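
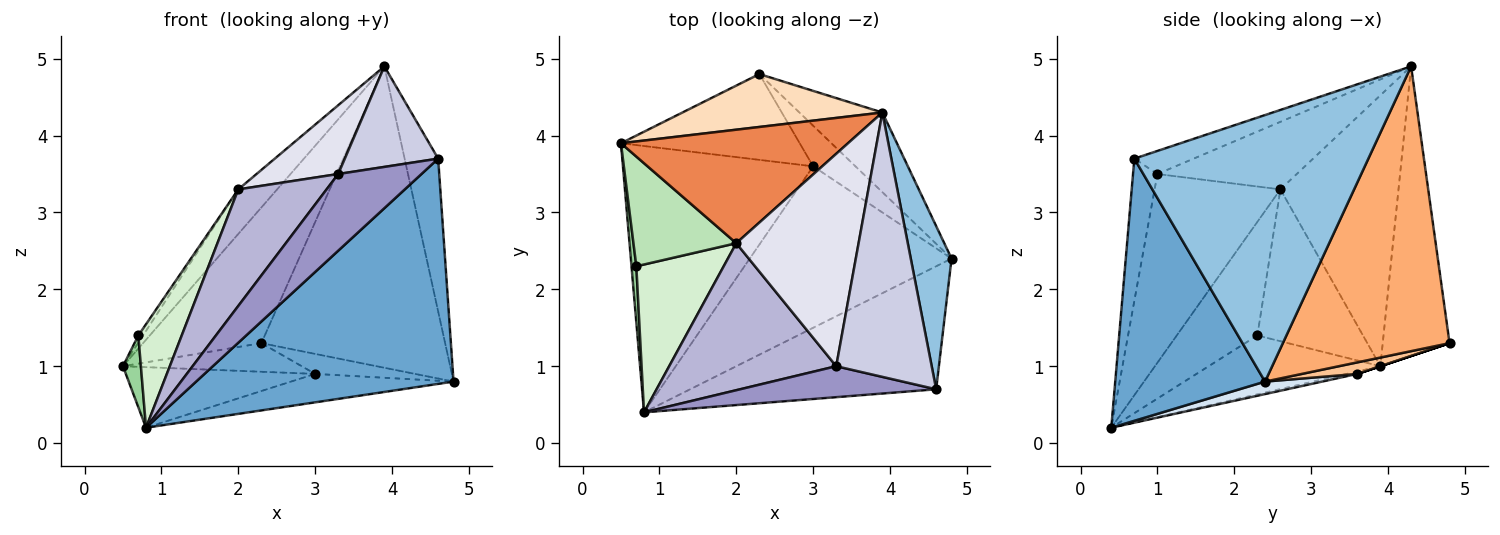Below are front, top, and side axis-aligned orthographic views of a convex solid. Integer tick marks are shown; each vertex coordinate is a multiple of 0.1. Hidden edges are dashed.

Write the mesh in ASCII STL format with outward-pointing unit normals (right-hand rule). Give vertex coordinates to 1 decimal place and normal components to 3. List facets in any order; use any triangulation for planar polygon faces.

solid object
 facet normal 0.455 -0.782 -0.427
  outer loop
   vertex 4.6 0.7 3.7
   vertex 0.8 0.4 0.2
   vertex 4.8 2.4 0.8
  endloop
 endfacet
 facet normal 0.979 0.140 0.150
  outer loop
   vertex 4.6 0.7 3.7
   vertex 4.8 2.4 0.8
   vertex 3.9 4.3 4.9
  endloop
 endfacet
 facet normal -0.012 0.222 -0.975
  outer loop
   vertex 3.0 3.6 0.9
   vertex 0.8 0.4 0.2
   vertex 0.5 3.9 1.0
  endloop
 endfacet
 facet normal 0.061 0.173 -0.983
  outer loop
   vertex 3.0 3.6 0.9
   vertex 4.8 2.4 0.8
   vertex 0.8 0.4 0.2
  endloop
 endfacet
 facet normal -0.743 0.244 0.623
  outer loop
   vertex 2.0 2.6 3.3
   vertex 3.9 4.3 4.9
   vertex 0.5 3.9 1.0
  endloop
 endfacet
 facet normal 0.659 0.727 -0.192
  outer loop
   vertex 2.3 4.8 1.3
   vertex 3.9 4.3 4.9
   vertex 4.8 2.4 0.8
  endloop
 endfacet
 facet normal 0.238 0.429 -0.871
  outer loop
   vertex 2.3 4.8 1.3
   vertex 4.8 2.4 0.8
   vertex 3.0 3.6 0.9
  endloop
 endfacet
 facet normal -0.466 0.824 0.322
  outer loop
   vertex 2.3 4.8 1.3
   vertex 0.5 3.9 1.0
   vertex 3.9 4.3 4.9
  endloop
 endfacet
 facet normal 0.000 0.316 -0.949
  outer loop
   vertex 2.3 4.8 1.3
   vertex 3.0 3.6 0.9
   vertex 0.5 3.9 1.0
  endloop
 endfacet
 facet normal -0.991 -0.104 0.081
  outer loop
   vertex 0.7 2.3 1.4
   vertex 0.5 3.9 1.0
   vertex 0.8 0.4 0.2
  endloop
 endfacet
 facet normal -0.827 0.037 0.560
  outer loop
   vertex 0.7 2.3 1.4
   vertex 2.0 2.6 3.3
   vertex 0.5 3.9 1.0
  endloop
 endfacet
 facet normal -0.729 -0.393 0.561
  outer loop
   vertex 0.7 2.3 1.4
   vertex 0.8 0.4 0.2
   vertex 2.0 2.6 3.3
  endloop
 endfacet
 facet normal -0.262 -0.895 0.361
  outer loop
   vertex 3.3 1.0 3.5
   vertex 0.8 0.4 0.2
   vertex 4.6 0.7 3.7
  endloop
 endfacet
 facet normal -0.663 -0.465 0.587
  outer loop
   vertex 3.3 1.0 3.5
   vertex 2.0 2.6 3.3
   vertex 0.8 0.4 0.2
  endloop
 endfacet
 facet normal -0.220 -0.347 0.912
  outer loop
   vertex 3.3 1.0 3.5
   vertex 4.6 0.7 3.7
   vertex 3.9 4.3 4.9
  endloop
 endfacet
 facet normal -0.465 -0.273 0.842
  outer loop
   vertex 3.3 1.0 3.5
   vertex 3.9 4.3 4.9
   vertex 2.0 2.6 3.3
  endloop
 endfacet
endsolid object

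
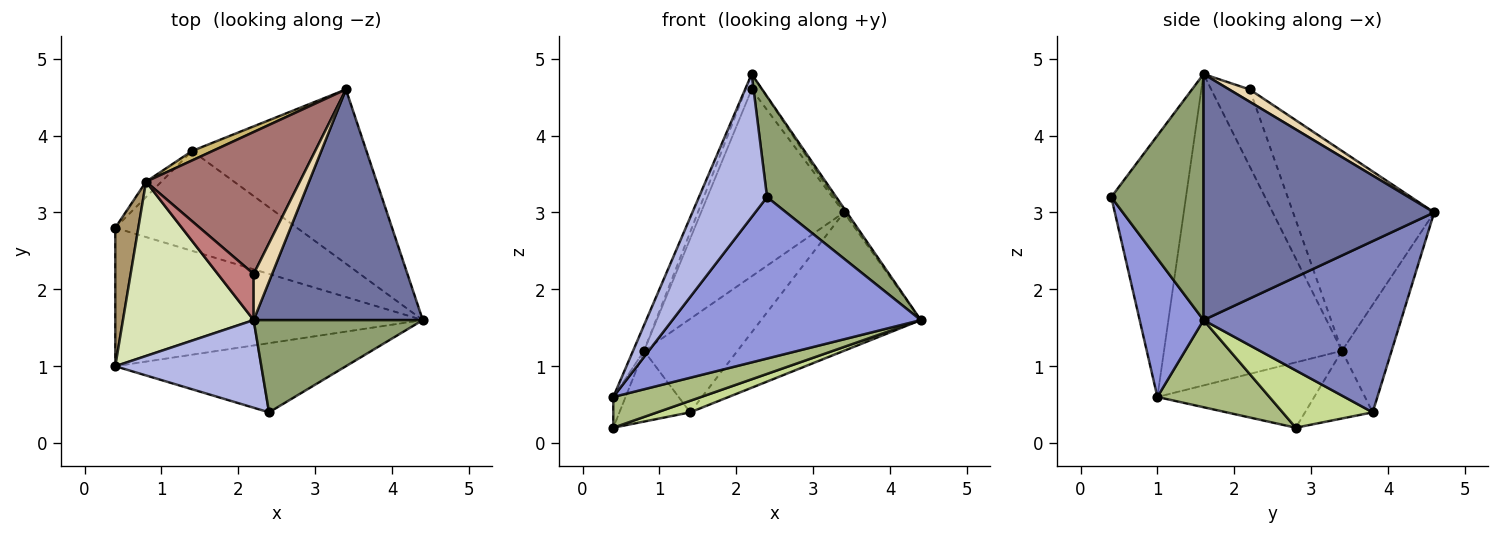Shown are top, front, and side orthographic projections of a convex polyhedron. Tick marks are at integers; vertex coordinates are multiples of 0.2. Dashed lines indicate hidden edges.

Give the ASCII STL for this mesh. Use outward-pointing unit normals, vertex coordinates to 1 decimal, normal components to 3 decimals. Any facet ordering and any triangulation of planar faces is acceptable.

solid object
 facet normal 0.824 0.010 0.566
  outer loop
   vertex 2.2 1.6 4.8
   vertex 4.4 1.6 1.6
   vertex 3.4 4.6 3.0
  endloop
 endfacet
 facet normal 0.610 0.493 -0.621
  outer loop
   vertex 1.4 3.8 0.4
   vertex 3.4 4.6 3.0
   vertex 4.4 1.6 1.6
  endloop
 endfacet
 facet normal 0.230 -0.895 -0.383
  outer loop
   vertex 2.4 0.4 3.2
   vertex 0.4 1.0 0.6
   vertex 4.4 1.6 1.6
  endloop
 endfacet
 facet normal -0.683 -0.623 0.382
  outer loop
   vertex 2.4 0.4 3.2
   vertex 2.2 1.6 4.8
   vertex 0.4 1.0 0.6
  endloop
 endfacet
 facet normal 0.701 -0.526 0.482
  outer loop
   vertex 2.4 0.4 3.2
   vertex 4.4 1.6 1.6
   vertex 2.2 1.6 4.8
  endloop
 endfacet
 facet normal 0.267 -0.209 -0.941
  outer loop
   vertex 0.4 2.8 0.2
   vertex 4.4 1.6 1.6
   vertex 0.4 1.0 0.6
  endloop
 endfacet
 facet normal 0.299 -0.109 -0.948
  outer loop
   vertex 0.4 2.8 0.2
   vertex 1.4 3.8 0.4
   vertex 4.4 1.6 1.6
  endloop
 endfacet
 facet normal -0.921 0.057 0.386
  outer loop
   vertex 0.8 3.4 1.2
   vertex 0.4 1.0 0.6
   vertex 2.2 1.6 4.8
  endloop
 endfacet
 facet normal -0.940 0.074 0.332
  outer loop
   vertex 0.8 3.4 1.2
   vertex 0.4 2.8 0.2
   vertex 0.4 1.0 0.6
  endloop
 endfacet
 facet normal -0.468 0.879 0.089
  outer loop
   vertex 0.8 3.4 1.2
   vertex 3.4 4.6 3.0
   vertex 1.4 3.8 0.4
  endloop
 endfacet
 facet normal -0.683 0.714 -0.155
  outer loop
   vertex 0.8 3.4 1.2
   vertex 1.4 3.8 0.4
   vertex 0.4 2.8 0.2
  endloop
 endfacet
 facet normal 0.535 0.267 0.802
  outer loop
   vertex 2.2 2.2 4.6
   vertex 2.2 1.6 4.8
   vertex 3.4 4.6 3.0
  endloop
 endfacet
 facet normal -0.618 0.626 0.475
  outer loop
   vertex 2.2 2.2 4.6
   vertex 3.4 4.6 3.0
   vertex 0.8 3.4 1.2
  endloop
 endfacet
 facet normal -0.897 0.140 0.419
  outer loop
   vertex 2.2 2.2 4.6
   vertex 0.8 3.4 1.2
   vertex 2.2 1.6 4.8
  endloop
 endfacet
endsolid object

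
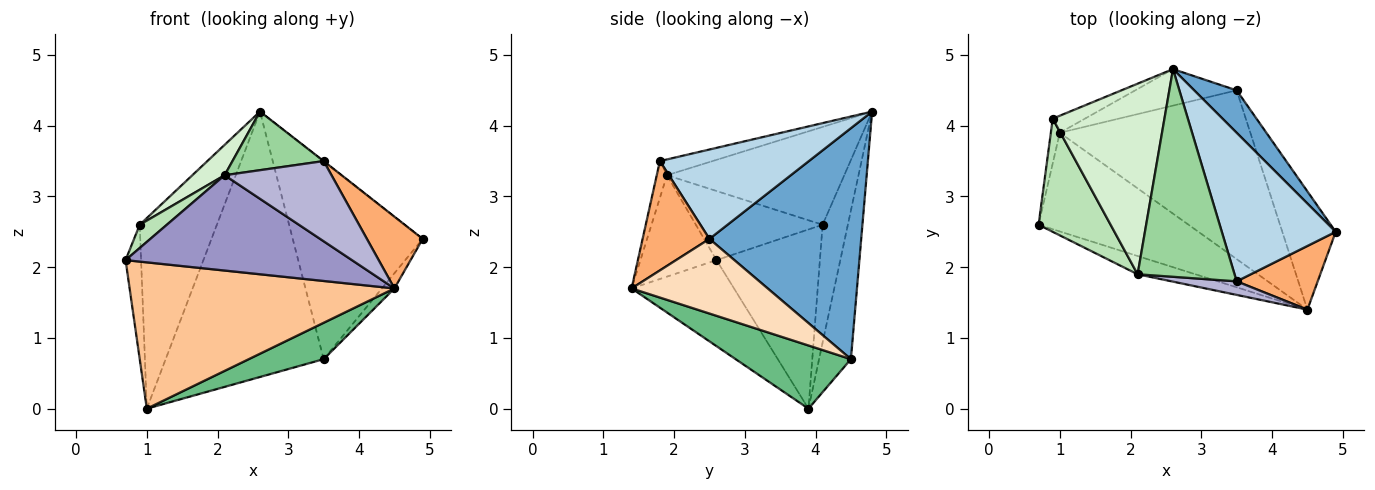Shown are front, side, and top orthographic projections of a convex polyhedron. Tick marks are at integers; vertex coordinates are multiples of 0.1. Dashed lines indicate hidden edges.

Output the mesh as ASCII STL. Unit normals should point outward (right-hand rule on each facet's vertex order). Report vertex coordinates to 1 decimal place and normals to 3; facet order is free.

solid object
 facet normal 0.752 0.644 0.138
  outer loop
   vertex 3.5 4.5 0.7
   vertex 2.6 4.8 4.2
   vertex 4.9 2.5 2.4
  endloop
 endfacet
 facet normal -0.196 0.972 -0.134
  outer loop
   vertex 3.5 4.5 0.7
   vertex 1.0 3.9 0.0
   vertex 2.6 4.8 4.2
  endloop
 endfacet
 facet normal 0.617 0.002 0.787
  outer loop
   vertex 3.5 1.8 3.5
   vertex 4.9 2.5 2.4
   vertex 2.6 4.8 4.2
  endloop
 endfacet
 facet normal -0.988 0.148 -0.049
  outer loop
   vertex 0.9 4.1 2.6
   vertex 1.0 3.9 0.0
   vertex 0.7 2.6 2.1
  endloop
 endfacet
 facet normal -0.310 0.947 -0.085
  outer loop
   vertex 0.9 4.1 2.6
   vertex 2.6 4.8 4.2
   vertex 1.0 3.9 0.0
  endloop
 endfacet
 facet normal 0.667 -0.557 0.494
  outer loop
   vertex 4.5 1.4 1.7
   vertex 4.9 2.5 2.4
   vertex 3.5 1.8 3.5
  endloop
 endfacet
 facet normal -0.305 -0.790 -0.532
  outer loop
   vertex 4.5 1.4 1.7
   vertex 0.7 2.6 2.1
   vertex 1.0 3.9 0.0
  endloop
 endfacet
 facet normal 0.811 0.074 -0.580
  outer loop
   vertex 4.5 1.4 1.7
   vertex 3.5 4.5 0.7
   vertex 4.9 2.5 2.4
  endloop
 endfacet
 facet normal 0.308 -0.200 -0.930
  outer loop
   vertex 4.5 1.4 1.7
   vertex 1.0 3.9 0.0
   vertex 3.5 4.5 0.7
  endloop
 endfacet
 facet normal -0.155 -0.268 0.951
  outer loop
   vertex 2.1 1.9 3.3
   vertex 3.5 1.8 3.5
   vertex 2.6 4.8 4.2
  endloop
 endfacet
 facet normal -0.685 -0.147 0.714
  outer loop
   vertex 2.1 1.9 3.3
   vertex 0.9 4.1 2.6
   vertex 0.7 2.6 2.1
  endloop
 endfacet
 facet normal -0.654 -0.119 0.747
  outer loop
   vertex 2.1 1.9 3.3
   vertex 2.6 4.8 4.2
   vertex 0.9 4.1 2.6
  endloop
 endfacet
 facet normal -0.313 -0.933 -0.179
  outer loop
   vertex 2.1 1.9 3.3
   vertex 0.7 2.6 2.1
   vertex 4.5 1.4 1.7
  endloop
 endfacet
 facet normal -0.094 -0.982 0.166
  outer loop
   vertex 2.1 1.9 3.3
   vertex 4.5 1.4 1.7
   vertex 3.5 1.8 3.5
  endloop
 endfacet
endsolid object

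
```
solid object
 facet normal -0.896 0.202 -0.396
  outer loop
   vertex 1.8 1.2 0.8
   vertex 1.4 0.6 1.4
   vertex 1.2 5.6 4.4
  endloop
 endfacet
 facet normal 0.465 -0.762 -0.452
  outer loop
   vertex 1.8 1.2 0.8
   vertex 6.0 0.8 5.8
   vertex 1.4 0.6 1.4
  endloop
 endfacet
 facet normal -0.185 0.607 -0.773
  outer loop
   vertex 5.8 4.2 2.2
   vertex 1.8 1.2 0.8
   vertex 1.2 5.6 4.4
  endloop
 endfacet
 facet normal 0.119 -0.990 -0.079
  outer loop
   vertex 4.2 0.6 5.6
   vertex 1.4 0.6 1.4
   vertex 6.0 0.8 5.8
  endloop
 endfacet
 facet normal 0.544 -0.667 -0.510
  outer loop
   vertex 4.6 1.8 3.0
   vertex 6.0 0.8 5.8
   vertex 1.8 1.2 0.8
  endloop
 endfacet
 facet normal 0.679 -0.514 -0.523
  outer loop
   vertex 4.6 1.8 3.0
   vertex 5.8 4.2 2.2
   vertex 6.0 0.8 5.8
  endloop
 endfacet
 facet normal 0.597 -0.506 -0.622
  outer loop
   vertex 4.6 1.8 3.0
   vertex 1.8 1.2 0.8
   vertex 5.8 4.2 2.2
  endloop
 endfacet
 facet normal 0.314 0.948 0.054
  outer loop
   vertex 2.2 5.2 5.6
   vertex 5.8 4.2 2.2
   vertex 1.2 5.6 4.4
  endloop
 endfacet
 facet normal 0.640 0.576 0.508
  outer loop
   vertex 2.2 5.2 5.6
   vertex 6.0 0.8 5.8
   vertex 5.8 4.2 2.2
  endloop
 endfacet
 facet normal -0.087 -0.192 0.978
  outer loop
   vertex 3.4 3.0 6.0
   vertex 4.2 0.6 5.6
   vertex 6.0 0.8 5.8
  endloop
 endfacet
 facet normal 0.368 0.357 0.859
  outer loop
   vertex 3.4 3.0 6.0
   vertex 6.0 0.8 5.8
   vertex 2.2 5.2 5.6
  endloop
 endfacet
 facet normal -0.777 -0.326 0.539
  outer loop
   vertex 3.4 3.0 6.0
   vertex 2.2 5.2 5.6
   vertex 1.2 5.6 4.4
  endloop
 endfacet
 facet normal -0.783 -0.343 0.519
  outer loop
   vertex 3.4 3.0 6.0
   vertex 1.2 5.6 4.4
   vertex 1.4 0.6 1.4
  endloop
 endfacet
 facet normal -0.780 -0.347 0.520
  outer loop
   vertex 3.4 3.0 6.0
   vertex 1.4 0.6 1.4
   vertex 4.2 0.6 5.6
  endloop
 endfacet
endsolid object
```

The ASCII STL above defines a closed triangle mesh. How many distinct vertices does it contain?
9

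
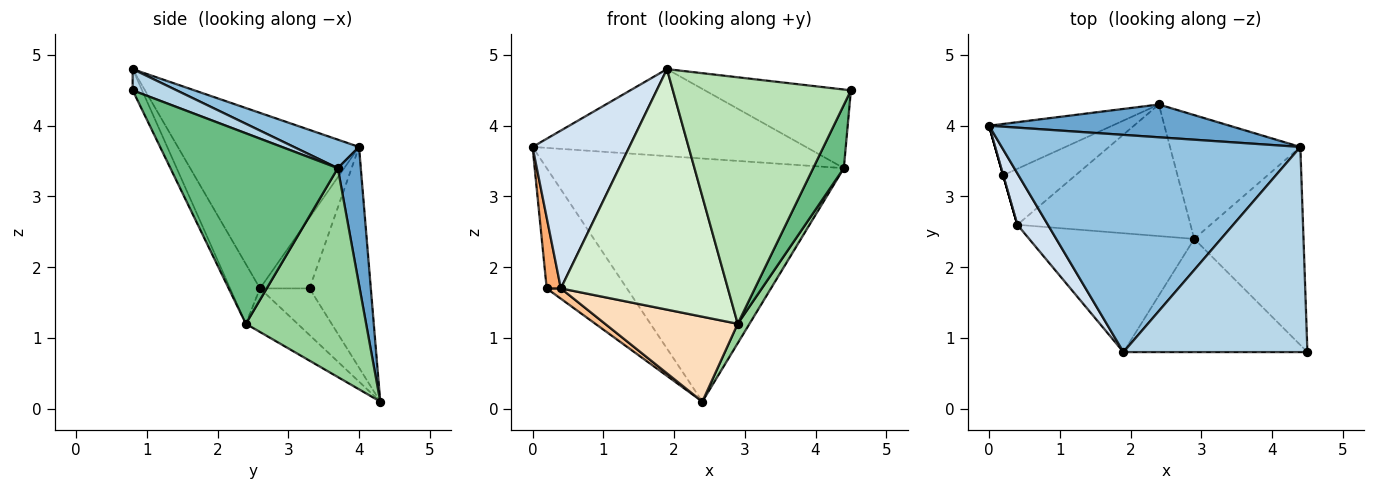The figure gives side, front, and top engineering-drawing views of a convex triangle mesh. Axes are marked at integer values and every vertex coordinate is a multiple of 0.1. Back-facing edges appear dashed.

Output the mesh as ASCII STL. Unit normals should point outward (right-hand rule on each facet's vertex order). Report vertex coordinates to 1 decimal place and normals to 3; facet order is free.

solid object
 facet normal 0.076 0.988 0.133
  outer loop
   vertex 4.4 3.7 3.4
   vertex 2.4 4.3 0.1
   vertex 0.0 4.0 3.7
  endloop
 endfacet
 facet normal 0.088 0.370 0.925
  outer loop
   vertex 4.4 3.7 3.4
   vertex 0.0 4.0 3.7
   vertex 1.9 0.8 4.8
  endloop
 endfacet
 facet normal 0.107 0.356 0.928
  outer loop
   vertex 4.4 3.7 3.4
   vertex 1.9 0.8 4.8
   vertex 4.5 0.8 4.5
  endloop
 endfacet
 facet normal -0.872 -0.466 0.152
  outer loop
   vertex 0.4 2.6 1.7
   vertex 1.9 0.8 4.8
   vertex 0.0 4.0 3.7
  endloop
 endfacet
 facet normal -0.575 0.752 -0.321
  outer loop
   vertex 0.2 3.3 1.7
   vertex 0.0 4.0 3.7
   vertex 2.4 4.3 0.1
  endloop
 endfacet
 facet normal -0.962 -0.275 0.000
  outer loop
   vertex 0.2 3.3 1.7
   vertex 0.4 2.6 1.7
   vertex 0.0 4.0 3.7
  endloop
 endfacet
 facet normal -0.535 -0.153 -0.831
  outer loop
   vertex 0.2 3.3 1.7
   vertex 2.4 4.3 0.1
   vertex 0.4 2.6 1.7
  endloop
 endfacet
 facet normal -0.207 -0.530 -0.822
  outer loop
   vertex 2.9 2.4 1.2
   vertex 0.4 2.6 1.7
   vertex 2.4 4.3 0.1
  endloop
 endfacet
 facet normal 0.857 -0.157 -0.491
  outer loop
   vertex 2.9 2.4 1.2
   vertex 4.4 3.7 3.4
   vertex 4.5 0.8 4.5
  endloop
 endfacet
 facet normal 0.846 -0.083 -0.527
  outer loop
   vertex 2.9 2.4 1.2
   vertex 2.4 4.3 0.1
   vertex 4.4 3.7 3.4
  endloop
 endfacet
 facet normal -0.048 -0.908 -0.417
  outer loop
   vertex 2.9 2.4 1.2
   vertex 4.5 0.8 4.5
   vertex 1.9 0.8 4.8
  endloop
 endfacet
 facet normal -0.158 -0.885 -0.437
  outer loop
   vertex 2.9 2.4 1.2
   vertex 1.9 0.8 4.8
   vertex 0.4 2.6 1.7
  endloop
 endfacet
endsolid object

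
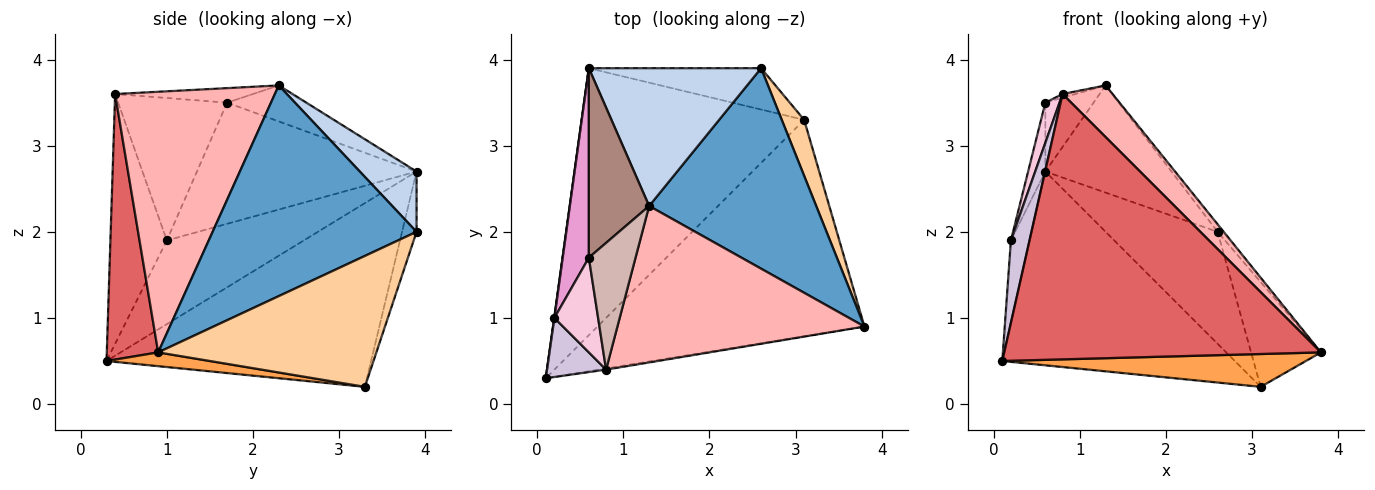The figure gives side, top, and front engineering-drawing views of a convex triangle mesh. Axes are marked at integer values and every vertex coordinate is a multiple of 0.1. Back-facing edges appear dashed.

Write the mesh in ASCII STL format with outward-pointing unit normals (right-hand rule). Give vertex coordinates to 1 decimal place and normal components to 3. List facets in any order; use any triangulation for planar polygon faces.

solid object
 facet normal 0.783 0.023 0.621
  outer loop
   vertex 1.3 2.3 3.7
   vertex 3.8 0.9 0.6
   vertex 2.6 3.9 2.0
  endloop
 endfacet
 facet normal 0.266 0.592 0.761
  outer loop
   vertex 0.6 3.9 2.7
   vertex 1.3 2.3 3.7
   vertex 2.6 3.9 2.0
  endloop
 endfacet
 facet normal 0.051 -0.150 -0.987
  outer loop
   vertex 3.1 3.3 0.2
   vertex 3.8 0.9 0.6
   vertex 0.1 0.3 0.5
  endloop
 endfacet
 facet normal 0.940 0.301 0.161
  outer loop
   vertex 3.1 3.3 0.2
   vertex 2.6 3.9 2.0
   vertex 3.8 0.9 0.6
  endloop
 endfacet
 facet normal -0.556 0.488 -0.673
  outer loop
   vertex 3.1 3.3 0.2
   vertex 0.1 0.3 0.5
   vertex 0.6 3.9 2.7
  endloop
 endfacet
 facet normal -0.120 0.931 -0.344
  outer loop
   vertex 3.1 3.3 0.2
   vertex 0.6 3.9 2.7
   vertex 2.6 3.9 2.0
  endloop
 endfacet
 facet normal 0.160 -0.987 -0.004
  outer loop
   vertex 0.8 0.4 3.6
   vertex 0.1 0.3 0.5
   vertex 3.8 0.9 0.6
  endloop
 endfacet
 facet normal 0.708 -0.222 0.671
  outer loop
   vertex 0.8 0.4 3.6
   vertex 3.8 0.9 0.6
   vertex 1.3 2.3 3.7
  endloop
 endfacet
 facet normal -0.991 0.136 0.003
  outer loop
   vertex 0.2 1.0 1.9
   vertex 0.6 3.9 2.7
   vertex 0.1 0.3 0.5
  endloop
 endfacet
 facet normal -0.927 -0.306 0.219
  outer loop
   vertex 0.2 1.0 1.9
   vertex 0.1 0.3 0.5
   vertex 0.8 0.4 3.6
  endloop
 endfacet
 facet normal -0.490 0.298 0.819
  outer loop
   vertex 0.6 1.7 3.5
   vertex 1.3 2.3 3.7
   vertex 0.6 3.9 2.7
  endloop
 endfacet
 facet normal -0.297 0.028 0.955
  outer loop
   vertex 0.6 1.7 3.5
   vertex 0.8 0.4 3.6
   vertex 1.3 2.3 3.7
  endloop
 endfacet
 facet normal -0.975 0.076 0.210
  outer loop
   vertex 0.6 1.7 3.5
   vertex 0.6 3.9 2.7
   vertex 0.2 1.0 1.9
  endloop
 endfacet
 facet normal -0.949 -0.124 0.291
  outer loop
   vertex 0.6 1.7 3.5
   vertex 0.2 1.0 1.9
   vertex 0.8 0.4 3.6
  endloop
 endfacet
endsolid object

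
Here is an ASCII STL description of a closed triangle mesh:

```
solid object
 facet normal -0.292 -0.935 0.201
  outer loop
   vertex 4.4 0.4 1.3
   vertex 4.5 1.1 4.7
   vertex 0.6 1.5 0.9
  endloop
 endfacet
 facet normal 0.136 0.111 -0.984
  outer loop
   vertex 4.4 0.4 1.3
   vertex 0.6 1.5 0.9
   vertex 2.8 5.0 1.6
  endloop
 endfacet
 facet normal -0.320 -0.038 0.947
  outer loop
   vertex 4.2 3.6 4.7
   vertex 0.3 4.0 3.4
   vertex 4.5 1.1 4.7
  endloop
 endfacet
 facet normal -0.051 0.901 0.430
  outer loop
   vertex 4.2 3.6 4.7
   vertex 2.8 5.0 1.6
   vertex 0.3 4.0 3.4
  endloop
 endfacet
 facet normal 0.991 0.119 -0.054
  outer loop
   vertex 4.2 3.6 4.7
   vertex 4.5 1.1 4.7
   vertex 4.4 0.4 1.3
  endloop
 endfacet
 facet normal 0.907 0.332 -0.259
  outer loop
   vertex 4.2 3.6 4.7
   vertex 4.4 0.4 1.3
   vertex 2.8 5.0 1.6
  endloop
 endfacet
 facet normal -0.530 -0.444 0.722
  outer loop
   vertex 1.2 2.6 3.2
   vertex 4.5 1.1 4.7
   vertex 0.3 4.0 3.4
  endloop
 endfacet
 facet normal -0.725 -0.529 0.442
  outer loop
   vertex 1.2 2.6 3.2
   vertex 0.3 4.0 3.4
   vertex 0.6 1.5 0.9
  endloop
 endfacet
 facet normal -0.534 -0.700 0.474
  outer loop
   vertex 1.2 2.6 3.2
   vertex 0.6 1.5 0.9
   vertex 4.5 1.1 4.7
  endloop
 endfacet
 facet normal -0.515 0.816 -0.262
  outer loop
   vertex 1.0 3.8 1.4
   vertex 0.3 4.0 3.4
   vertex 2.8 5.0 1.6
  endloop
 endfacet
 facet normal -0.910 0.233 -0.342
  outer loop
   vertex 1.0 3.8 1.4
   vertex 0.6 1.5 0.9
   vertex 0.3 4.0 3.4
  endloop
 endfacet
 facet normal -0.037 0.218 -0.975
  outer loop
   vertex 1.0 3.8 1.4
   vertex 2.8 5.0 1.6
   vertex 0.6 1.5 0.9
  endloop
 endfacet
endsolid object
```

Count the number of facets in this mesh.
12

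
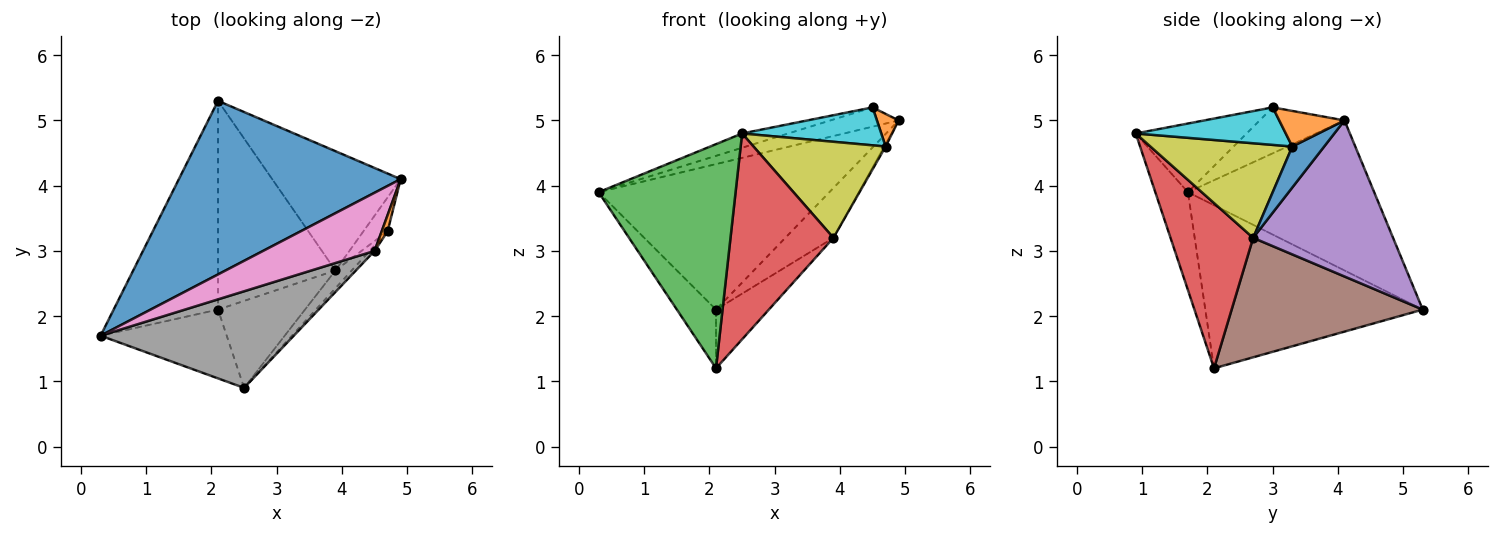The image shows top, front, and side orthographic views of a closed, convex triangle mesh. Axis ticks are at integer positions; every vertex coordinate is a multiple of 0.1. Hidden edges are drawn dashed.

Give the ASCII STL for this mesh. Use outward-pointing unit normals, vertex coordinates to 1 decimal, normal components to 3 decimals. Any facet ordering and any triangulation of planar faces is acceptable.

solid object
 facet normal -0.460 0.570 0.680
  outer loop
   vertex 2.1 5.3 2.1
   vertex 0.3 1.7 3.9
   vertex 4.9 4.1 5.0
  endloop
 endfacet
 facet normal -0.833 0.150 -0.533
  outer loop
   vertex 2.1 2.1 1.2
   vertex 0.3 1.7 3.9
   vertex 2.1 5.3 2.1
  endloop
 endfacet
 facet normal -0.222 -0.932 -0.286
  outer loop
   vertex 2.5 0.9 4.8
   vertex 0.3 1.7 3.9
   vertex 2.1 2.1 1.2
  endloop
 endfacet
 facet normal 0.595 -0.741 -0.313
  outer loop
   vertex 3.9 2.7 3.2
   vertex 2.5 0.9 4.8
   vertex 2.1 2.1 1.2
  endloop
 endfacet
 facet normal 0.746 0.257 -0.614
  outer loop
   vertex 3.9 2.7 3.2
   vertex 2.1 5.3 2.1
   vertex 4.9 4.1 5.0
  endloop
 endfacet
 facet normal 0.700 0.193 -0.688
  outer loop
   vertex 3.9 2.7 3.2
   vertex 2.1 2.1 1.2
   vertex 2.1 5.3 2.1
  endloop
 endfacet
 facet normal -0.364 0.293 0.884
  outer loop
   vertex 4.5 3.0 5.2
   vertex 4.9 4.1 5.0
   vertex 0.3 1.7 3.9
  endloop
 endfacet
 facet normal -0.332 0.138 0.933
  outer loop
   vertex 4.5 3.0 5.2
   vertex 0.3 1.7 3.9
   vertex 2.5 0.9 4.8
  endloop
 endfacet
 facet normal 0.726 -0.676 -0.125
  outer loop
   vertex 4.7 3.3 4.6
   vertex 2.5 0.9 4.8
   vertex 3.9 2.7 3.2
  endloop
 endfacet
 facet normal 0.730 -0.677 -0.095
  outer loop
   vertex 4.7 3.3 4.6
   vertex 4.5 3.0 5.2
   vertex 2.5 0.9 4.8
  endloop
 endfacet
 facet normal 0.860 0.039 -0.508
  outer loop
   vertex 4.7 3.3 4.6
   vertex 3.9 2.7 3.2
   vertex 4.9 4.1 5.0
  endloop
 endfacet
 facet normal 0.937 -0.312 0.156
  outer loop
   vertex 4.7 3.3 4.6
   vertex 4.9 4.1 5.0
   vertex 4.5 3.0 5.2
  endloop
 endfacet
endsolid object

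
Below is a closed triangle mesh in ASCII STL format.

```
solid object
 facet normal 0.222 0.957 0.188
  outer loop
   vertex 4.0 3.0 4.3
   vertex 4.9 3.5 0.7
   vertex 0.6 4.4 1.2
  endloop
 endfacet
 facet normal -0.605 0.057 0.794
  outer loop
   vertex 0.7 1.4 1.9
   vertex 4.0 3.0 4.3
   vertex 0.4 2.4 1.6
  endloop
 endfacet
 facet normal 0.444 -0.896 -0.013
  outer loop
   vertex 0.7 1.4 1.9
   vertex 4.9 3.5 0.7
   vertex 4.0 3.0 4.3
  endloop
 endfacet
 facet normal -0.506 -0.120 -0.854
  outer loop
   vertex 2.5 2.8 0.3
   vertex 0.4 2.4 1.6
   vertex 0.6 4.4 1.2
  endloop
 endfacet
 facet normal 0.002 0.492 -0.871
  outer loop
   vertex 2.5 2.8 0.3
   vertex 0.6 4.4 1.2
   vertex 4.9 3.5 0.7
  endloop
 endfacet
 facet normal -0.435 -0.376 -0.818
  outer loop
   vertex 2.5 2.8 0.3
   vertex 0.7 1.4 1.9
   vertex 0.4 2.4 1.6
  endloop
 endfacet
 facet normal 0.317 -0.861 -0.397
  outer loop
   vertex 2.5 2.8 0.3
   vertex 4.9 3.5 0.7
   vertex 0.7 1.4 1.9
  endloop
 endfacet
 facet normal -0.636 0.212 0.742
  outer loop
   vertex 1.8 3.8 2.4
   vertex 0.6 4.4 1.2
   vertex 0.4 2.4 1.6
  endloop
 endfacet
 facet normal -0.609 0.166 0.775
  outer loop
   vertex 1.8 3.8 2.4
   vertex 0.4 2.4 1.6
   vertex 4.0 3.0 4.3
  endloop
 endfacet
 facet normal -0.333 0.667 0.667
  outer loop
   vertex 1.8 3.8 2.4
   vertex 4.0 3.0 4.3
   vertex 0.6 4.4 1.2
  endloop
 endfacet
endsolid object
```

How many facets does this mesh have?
10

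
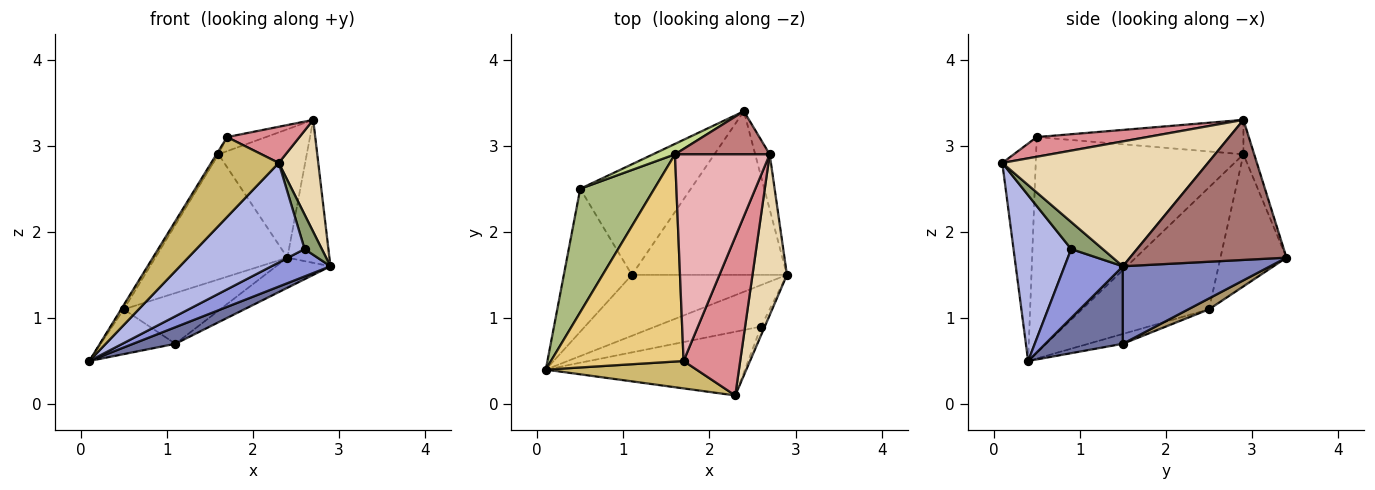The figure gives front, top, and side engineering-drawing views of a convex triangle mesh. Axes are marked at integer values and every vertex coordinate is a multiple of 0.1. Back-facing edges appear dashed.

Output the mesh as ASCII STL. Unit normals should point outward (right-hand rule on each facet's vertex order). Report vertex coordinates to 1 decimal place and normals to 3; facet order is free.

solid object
 facet normal 0.434 -0.237 -0.869
  outer loop
   vertex 1.1 1.5 0.7
   vertex 2.9 1.5 1.6
   vertex 0.1 0.4 0.5
  endloop
 endfacet
 facet normal 0.441 0.163 -0.883
  outer loop
   vertex 1.1 1.5 0.7
   vertex 2.4 3.4 1.7
   vertex 2.9 1.5 1.6
  endloop
 endfacet
 facet normal 0.478 -0.483 -0.733
  outer loop
   vertex 2.6 0.9 1.8
   vertex 0.1 0.4 0.5
   vertex 2.9 1.5 1.6
  endloop
 endfacet
 facet normal 0.409 -0.768 -0.492
  outer loop
   vertex 2.6 0.9 1.8
   vertex 2.3 0.1 2.8
   vertex 0.1 0.4 0.5
  endloop
 endfacet
 facet normal 0.872 -0.475 -0.119
  outer loop
   vertex 2.6 0.9 1.8
   vertex 2.9 1.5 1.6
   vertex 2.3 0.1 2.8
  endloop
 endfacet
 facet normal -0.855 0.014 0.519
  outer loop
   vertex 0.5 2.5 1.1
   vertex 0.1 0.4 0.5
   vertex 1.6 2.9 2.9
  endloop
 endfacet
 facet normal -0.446 0.892 0.074
  outer loop
   vertex 0.5 2.5 1.1
   vertex 1.6 2.9 2.9
   vertex 2.4 3.4 1.7
  endloop
 endfacet
 facet normal -0.137 0.296 -0.945
  outer loop
   vertex 0.5 2.5 1.1
   vertex 1.1 1.5 0.7
   vertex 0.1 0.4 0.5
  endloop
 endfacet
 facet normal 0.089 0.416 -0.905
  outer loop
   vertex 0.5 2.5 1.1
   vertex 2.4 3.4 1.7
   vertex 1.1 1.5 0.7
  endloop
 endfacet
 facet normal -0.424 -0.857 0.294
  outer loop
   vertex 1.7 0.5 3.1
   vertex 0.1 0.4 0.5
   vertex 2.3 0.1 2.8
  endloop
 endfacet
 facet normal -0.852 0.008 0.524
  outer loop
   vertex 1.7 0.5 3.1
   vertex 1.6 2.9 2.9
   vertex 0.1 0.4 0.5
  endloop
 endfacet
 facet normal 0.948 -0.182 0.261
  outer loop
   vertex 2.7 2.9 3.3
   vertex 2.3 0.1 2.8
   vertex 2.9 1.5 1.6
  endloop
 endfacet
 facet normal 0.961 0.258 -0.100
  outer loop
   vertex 2.7 2.9 3.3
   vertex 2.9 1.5 1.6
   vertex 2.4 3.4 1.7
  endloop
 endfacet
 facet normal -0.115 0.942 0.316
  outer loop
   vertex 2.7 2.9 3.3
   vertex 2.4 3.4 1.7
   vertex 1.6 2.9 2.9
  endloop
 endfacet
 facet normal 0.321 -0.211 0.923
  outer loop
   vertex 2.7 2.9 3.3
   vertex 1.7 0.5 3.1
   vertex 2.3 0.1 2.8
  endloop
 endfacet
 facet normal -0.341 0.064 0.938
  outer loop
   vertex 2.7 2.9 3.3
   vertex 1.6 2.9 2.9
   vertex 1.7 0.5 3.1
  endloop
 endfacet
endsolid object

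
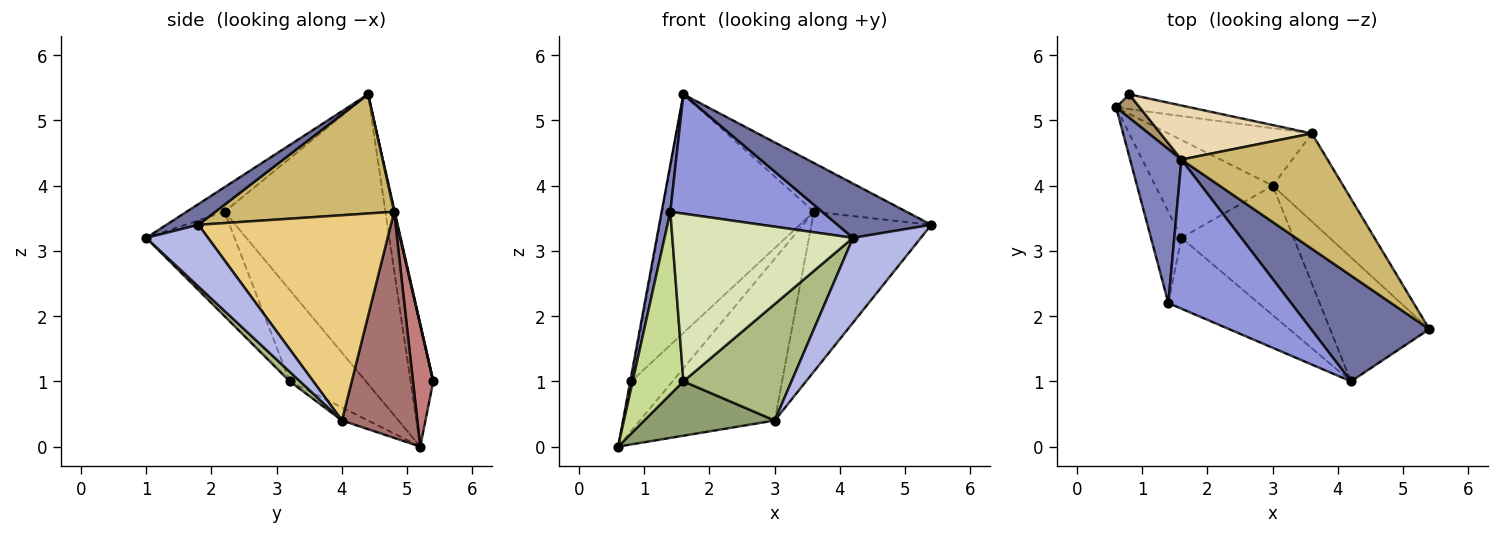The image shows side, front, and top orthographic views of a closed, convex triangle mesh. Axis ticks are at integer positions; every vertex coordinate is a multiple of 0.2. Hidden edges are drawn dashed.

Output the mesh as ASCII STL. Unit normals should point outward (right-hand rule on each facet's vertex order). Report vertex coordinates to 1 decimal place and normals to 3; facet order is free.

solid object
 facet normal 0.154 -0.451 0.879
  outer loop
   vertex 1.6 4.4 5.4
   vertex 4.2 1.0 3.2
   vertex 5.4 1.8 3.4
  endloop
 endfacet
 facet normal -0.983 -0.053 0.174
  outer loop
   vertex 1.4 2.2 3.6
   vertex 1.6 4.4 5.4
   vertex 0.6 5.2 0.0
  endloop
 endfacet
 facet normal -0.154 -0.617 0.772
  outer loop
   vertex 1.4 2.2 3.6
   vertex 4.2 1.0 3.2
   vertex 1.6 4.4 5.4
  endloop
 endfacet
 facet normal 0.457 -0.502 -0.734
  outer loop
   vertex 3.0 4.0 0.4
   vertex 5.4 1.8 3.4
   vertex 4.2 1.0 3.2
  endloop
 endfacet
 facet normal -0.097 -0.483 -0.870
  outer loop
   vertex 1.6 3.2 1.0
   vertex 0.6 5.2 0.0
   vertex 3.0 4.0 0.4
  endloop
 endfacet
 facet normal 0.063 -0.667 -0.742
  outer loop
   vertex 1.6 3.2 1.0
   vertex 3.0 4.0 0.4
   vertex 4.2 1.0 3.2
  endloop
 endfacet
 facet normal -0.802 -0.535 -0.267
  outer loop
   vertex 1.6 3.2 1.0
   vertex 1.4 2.2 3.6
   vertex 0.6 5.2 0.0
  endloop
 endfacet
 facet normal -0.411 -0.840 -0.355
  outer loop
   vertex 1.6 3.2 1.0
   vertex 4.2 1.0 3.2
   vertex 1.4 2.2 3.6
  endloop
 endfacet
 facet normal -0.981 0.042 0.188
  outer loop
   vertex 0.8 5.4 1.0
   vertex 0.6 5.2 0.0
   vertex 1.6 4.4 5.4
  endloop
 endfacet
 facet normal 0.601 0.311 0.736
  outer loop
   vertex 3.6 4.8 3.6
   vertex 1.6 4.4 5.4
   vertex 5.4 1.8 3.4
  endloop
 endfacet
 facet normal 0.815 0.508 -0.280
  outer loop
   vertex 3.6 4.8 3.6
   vertex 5.4 1.8 3.4
   vertex 3.0 4.0 0.4
  endloop
 endfacet
 facet normal 0.004 0.975 0.221
  outer loop
   vertex 3.6 4.8 3.6
   vertex 0.8 5.4 1.0
   vertex 1.6 4.4 5.4
  endloop
 endfacet
 facet normal 0.466 0.834 -0.296
  outer loop
   vertex 3.6 4.8 3.6
   vertex 3.0 4.0 0.4
   vertex 0.6 5.2 0.0
  endloop
 endfacet
 facet normal 0.426 0.867 -0.259
  outer loop
   vertex 3.6 4.8 3.6
   vertex 0.6 5.2 0.0
   vertex 0.8 5.4 1.0
  endloop
 endfacet
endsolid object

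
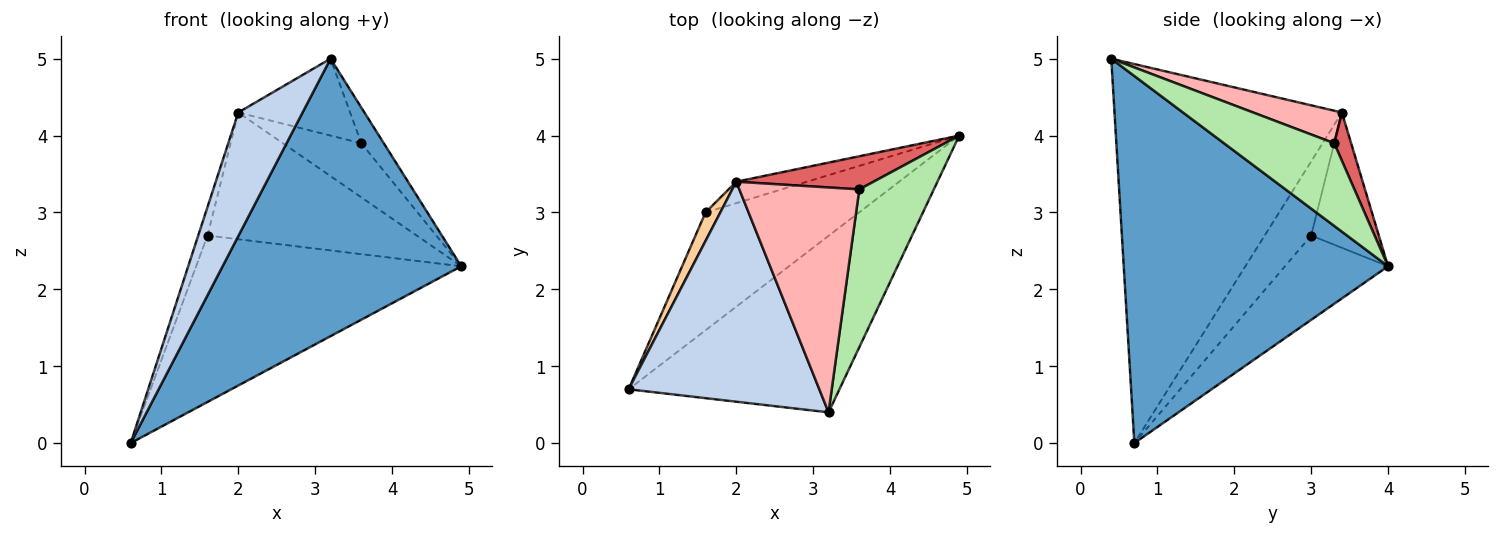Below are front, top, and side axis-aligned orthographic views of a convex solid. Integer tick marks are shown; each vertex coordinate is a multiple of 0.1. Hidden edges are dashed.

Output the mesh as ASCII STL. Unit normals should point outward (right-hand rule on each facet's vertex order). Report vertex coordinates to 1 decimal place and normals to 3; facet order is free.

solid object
 facet normal 0.683 -0.616 -0.392
  outer loop
   vertex 3.2 0.4 5.0
   vertex 0.6 0.7 0.0
   vertex 4.9 4.0 2.3
  endloop
 endfacet
 facet normal -0.866 -0.245 0.436
  outer loop
   vertex 2.0 3.4 4.3
   vertex 0.6 0.7 0.0
   vertex 3.2 0.4 5.0
  endloop
 endfacet
 facet normal -0.302 0.778 -0.551
  outer loop
   vertex 1.6 3.0 2.7
   vertex 4.9 4.0 2.3
   vertex 0.6 0.7 0.0
  endloop
 endfacet
 facet normal -0.962 0.192 0.192
  outer loop
   vertex 1.6 3.0 2.7
   vertex 0.6 0.7 0.0
   vertex 2.0 3.4 4.3
  endloop
 endfacet
 facet normal -0.304 0.939 -0.159
  outer loop
   vertex 1.6 3.0 2.7
   vertex 2.0 3.4 4.3
   vertex 4.9 4.0 2.3
  endloop
 endfacet
 facet normal 0.734 0.150 0.662
  outer loop
   vertex 3.6 3.3 3.9
   vertex 3.2 0.4 5.0
   vertex 4.9 4.0 2.3
  endloop
 endfacet
 facet normal 0.181 0.839 0.514
  outer loop
   vertex 3.6 3.3 3.9
   vertex 4.9 4.0 2.3
   vertex 2.0 3.4 4.3
  endloop
 endfacet
 facet normal 0.249 0.313 0.916
  outer loop
   vertex 3.6 3.3 3.9
   vertex 2.0 3.4 4.3
   vertex 3.2 0.4 5.0
  endloop
 endfacet
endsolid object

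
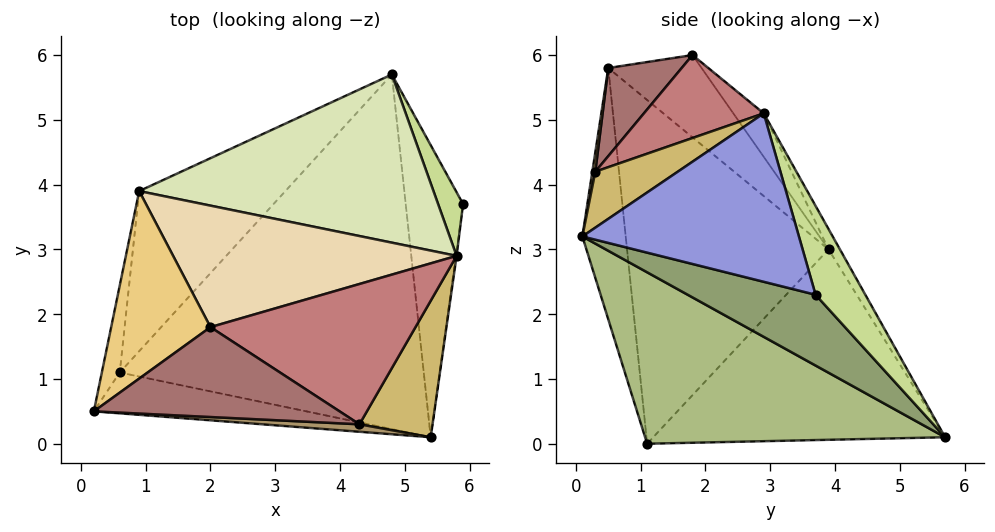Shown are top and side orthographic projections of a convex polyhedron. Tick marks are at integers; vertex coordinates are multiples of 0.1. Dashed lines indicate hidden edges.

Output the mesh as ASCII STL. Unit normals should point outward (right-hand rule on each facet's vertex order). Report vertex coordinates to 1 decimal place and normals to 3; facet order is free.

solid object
 facet normal -0.131 -0.985 -0.111
  outer loop
   vertex 0.6 1.1 0.0
   vertex 5.4 0.1 3.2
   vertex 0.2 0.5 5.8
  endloop
 endfacet
 facet normal -0.986 0.161 -0.051
  outer loop
   vertex 0.9 3.9 3.0
   vertex 0.6 1.1 0.0
   vertex 0.2 0.5 5.8
  endloop
 endfacet
 facet normal 0.990 -0.139 -0.004
  outer loop
   vertex 5.8 2.9 5.1
   vertex 5.4 0.1 3.2
   vertex 5.9 3.7 2.3
  endloop
 endfacet
 facet normal -0.638 0.594 -0.490
  outer loop
   vertex 4.8 5.7 0.1
   vertex 0.6 1.1 0.0
   vertex 0.9 3.9 3.0
  endloop
 endfacet
 facet normal 0.751 -0.256 -0.609
  outer loop
   vertex 4.8 5.7 0.1
   vertex 5.9 3.7 2.3
   vertex 5.4 0.1 3.2
  endloop
 endfacet
 facet normal 0.451 -0.395 -0.800
  outer loop
   vertex 4.8 5.7 0.1
   vertex 5.4 0.1 3.2
   vertex 0.6 1.1 0.0
  endloop
 endfacet
 facet normal 0.742 0.637 0.209
  outer loop
   vertex 4.8 5.7 0.1
   vertex 5.8 2.9 5.1
   vertex 5.9 3.7 2.3
  endloop
 endfacet
 facet normal -0.034 0.869 0.494
  outer loop
   vertex 4.8 5.7 0.1
   vertex 0.9 3.9 3.0
   vertex 5.8 2.9 5.1
  endloop
 endfacet
 facet normal 0.050 -0.967 0.248
  outer loop
   vertex 4.3 0.3 4.2
   vertex 0.2 0.5 5.8
   vertex 5.4 0.1 3.2
  endloop
 endfacet
 facet normal 0.515 -0.530 0.673
  outer loop
   vertex 4.3 0.3 4.2
   vertex 5.4 0.1 3.2
   vertex 5.8 2.9 5.1
  endloop
 endfacet
 facet normal -0.507 0.608 0.611
  outer loop
   vertex 2.0 1.8 6.0
   vertex 0.9 3.9 3.0
   vertex 0.2 0.5 5.8
  endloop
 endfacet
 facet normal -0.091 0.800 0.593
  outer loop
   vertex 2.0 1.8 6.0
   vertex 5.8 2.9 5.1
   vertex 0.9 3.9 3.0
  endloop
 endfacet
 facet normal 0.288 -0.522 0.803
  outer loop
   vertex 2.0 1.8 6.0
   vertex 0.2 0.5 5.8
   vertex 4.3 0.3 4.2
  endloop
 endfacet
 facet normal 0.330 -0.473 0.817
  outer loop
   vertex 2.0 1.8 6.0
   vertex 4.3 0.3 4.2
   vertex 5.8 2.9 5.1
  endloop
 endfacet
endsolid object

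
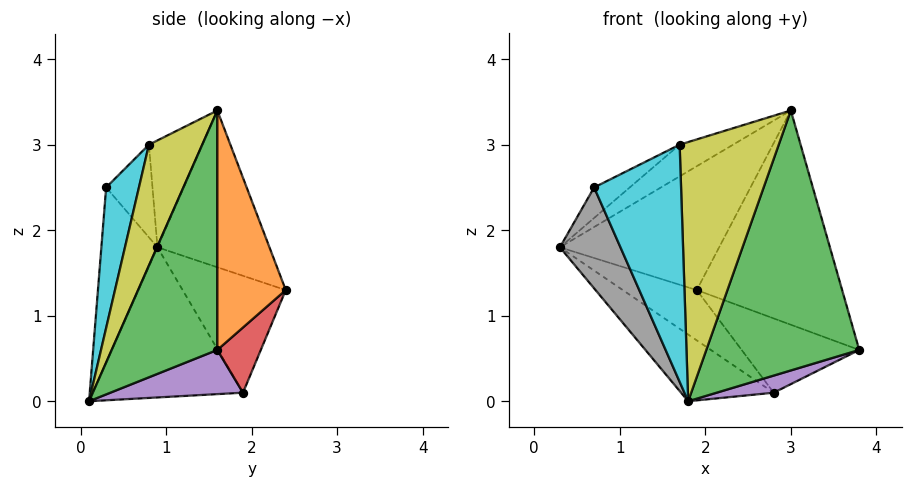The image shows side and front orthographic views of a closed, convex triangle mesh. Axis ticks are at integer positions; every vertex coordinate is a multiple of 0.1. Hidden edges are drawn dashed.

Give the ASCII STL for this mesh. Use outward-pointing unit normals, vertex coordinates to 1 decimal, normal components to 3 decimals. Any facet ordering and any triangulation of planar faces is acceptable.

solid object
 facet normal -0.490 0.697 0.523
  outer loop
   vertex 3.0 1.6 3.4
   vertex 1.9 2.4 1.3
   vertex 0.3 0.9 1.8
  endloop
 endfacet
 facet normal 0.423 0.898 0.121
  outer loop
   vertex 3.0 1.6 3.4
   vertex 3.8 1.6 0.6
   vertex 1.9 2.4 1.3
  endloop
 endfacet
 facet normal 0.561 -0.812 0.160
  outer loop
   vertex 1.8 0.1 0.0
   vertex 3.8 1.6 0.6
   vertex 3.0 1.6 3.4
  endloop
 endfacet
 facet normal 0.344 0.930 -0.130
  outer loop
   vertex 2.8 1.9 0.1
   vertex 1.9 2.4 1.3
   vertex 3.8 1.6 0.6
  endloop
 endfacet
 facet normal 0.399 -0.172 -0.901
  outer loop
   vertex 2.8 1.9 0.1
   vertex 3.8 1.6 0.6
   vertex 1.8 0.1 0.0
  endloop
 endfacet
 facet normal -0.618 0.444 -0.649
  outer loop
   vertex 2.8 1.9 0.1
   vertex 0.3 0.9 1.8
   vertex 1.9 2.4 1.3
  endloop
 endfacet
 facet normal -0.619 0.382 -0.686
  outer loop
   vertex 2.8 1.9 0.1
   vertex 1.8 0.1 0.0
   vertex 0.3 0.9 1.8
  endloop
 endfacet
 facet normal -0.661 -0.713 -0.234
  outer loop
   vertex 0.7 0.3 2.5
   vertex 0.3 0.9 1.8
   vertex 1.8 0.1 0.0
  endloop
 endfacet
 facet normal 0.463 -0.860 0.216
  outer loop
   vertex 1.7 0.8 3.0
   vertex 1.8 0.1 0.0
   vertex 3.0 1.6 3.4
  endloop
 endfacet
 facet normal 0.344 -0.912 0.224
  outer loop
   vertex 1.7 0.8 3.0
   vertex 0.7 0.3 2.5
   vertex 1.8 0.1 0.0
  endloop
 endfacet
 facet normal -0.530 0.530 0.662
  outer loop
   vertex 1.7 0.8 3.0
   vertex 3.0 1.6 3.4
   vertex 0.3 0.9 1.8
  endloop
 endfacet
 facet normal -0.567 0.436 0.698
  outer loop
   vertex 1.7 0.8 3.0
   vertex 0.3 0.9 1.8
   vertex 0.7 0.3 2.5
  endloop
 endfacet
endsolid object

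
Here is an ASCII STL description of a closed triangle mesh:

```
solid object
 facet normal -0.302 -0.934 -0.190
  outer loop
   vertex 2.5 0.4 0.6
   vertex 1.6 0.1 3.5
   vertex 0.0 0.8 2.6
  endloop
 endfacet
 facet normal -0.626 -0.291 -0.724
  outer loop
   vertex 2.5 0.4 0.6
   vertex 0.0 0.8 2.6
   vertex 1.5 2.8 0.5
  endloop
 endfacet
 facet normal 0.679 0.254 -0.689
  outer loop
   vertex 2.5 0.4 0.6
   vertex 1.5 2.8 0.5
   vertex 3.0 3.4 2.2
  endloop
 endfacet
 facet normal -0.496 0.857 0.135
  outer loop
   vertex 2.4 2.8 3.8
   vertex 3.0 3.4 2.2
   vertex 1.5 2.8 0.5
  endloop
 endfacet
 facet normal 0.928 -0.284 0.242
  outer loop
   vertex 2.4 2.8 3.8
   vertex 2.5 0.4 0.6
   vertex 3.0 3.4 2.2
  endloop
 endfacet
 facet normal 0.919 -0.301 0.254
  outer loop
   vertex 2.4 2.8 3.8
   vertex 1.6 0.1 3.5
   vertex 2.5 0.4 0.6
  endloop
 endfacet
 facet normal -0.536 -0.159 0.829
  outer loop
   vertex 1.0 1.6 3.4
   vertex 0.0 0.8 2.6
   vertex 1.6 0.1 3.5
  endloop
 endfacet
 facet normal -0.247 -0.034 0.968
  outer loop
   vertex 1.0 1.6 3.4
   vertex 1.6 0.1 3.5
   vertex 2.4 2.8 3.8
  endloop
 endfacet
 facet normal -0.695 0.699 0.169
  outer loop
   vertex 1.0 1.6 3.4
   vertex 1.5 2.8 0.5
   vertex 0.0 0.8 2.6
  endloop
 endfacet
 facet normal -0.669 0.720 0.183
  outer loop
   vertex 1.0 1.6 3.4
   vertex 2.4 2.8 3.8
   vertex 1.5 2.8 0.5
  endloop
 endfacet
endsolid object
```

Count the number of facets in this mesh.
10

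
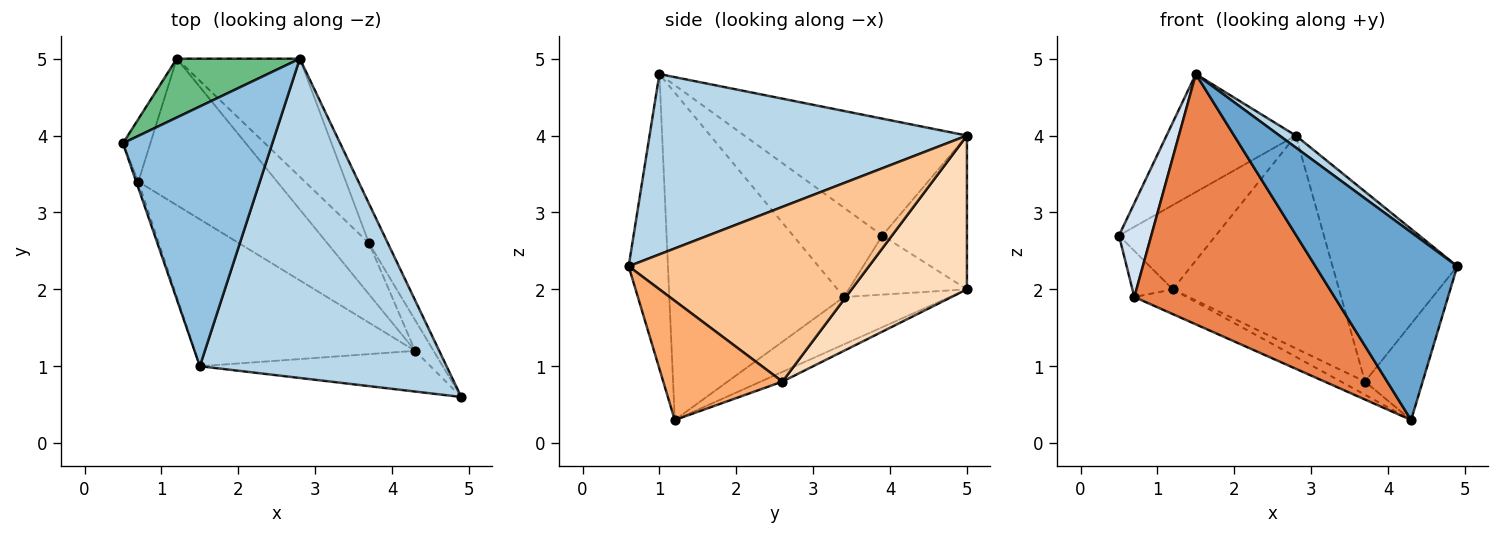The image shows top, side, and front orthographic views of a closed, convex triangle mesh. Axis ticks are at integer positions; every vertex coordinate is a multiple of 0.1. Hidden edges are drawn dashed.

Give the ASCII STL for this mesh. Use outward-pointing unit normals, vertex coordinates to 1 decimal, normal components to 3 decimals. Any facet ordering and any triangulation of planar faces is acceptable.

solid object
 facet normal -0.261 -0.943 -0.205
  outer loop
   vertex 4.3 1.2 0.3
   vertex 4.9 0.6 2.3
   vertex 1.5 1.0 4.8
  endloop
 endfacet
 facet normal -0.580 0.337 0.742
  outer loop
   vertex 2.8 5.0 4.0
   vertex 0.5 3.9 2.7
   vertex 1.5 1.0 4.8
  endloop
 endfacet
 facet normal 0.590 -0.030 0.807
  outer loop
   vertex 2.8 5.0 4.0
   vertex 1.5 1.0 4.8
   vertex 4.9 0.6 2.3
  endloop
 endfacet
 facet normal -0.940 -0.340 -0.022
  outer loop
   vertex 0.7 3.4 1.9
   vertex 1.5 1.0 4.8
   vertex 0.5 3.9 2.7
  endloop
 endfacet
 facet normal -0.601 -0.689 -0.405
  outer loop
   vertex 0.7 3.4 1.9
   vertex 4.3 1.2 0.3
   vertex 1.5 1.0 4.8
  endloop
 endfacet
 facet normal 0.892 0.431 -0.138
  outer loop
   vertex 3.7 2.6 0.8
   vertex 4.9 0.6 2.3
   vertex 4.3 1.2 0.3
  endloop
 endfacet
 facet normal 0.884 0.459 -0.095
  outer loop
   vertex 3.7 2.6 0.8
   vertex 2.8 5.0 4.0
   vertex 4.9 0.6 2.3
  endloop
 endfacet
 facet normal 0.519 0.748 -0.415
  outer loop
   vertex 1.2 5.0 2.0
   vertex 2.8 5.0 4.0
   vertex 3.7 2.6 0.8
  endloop
 endfacet
 facet normal -0.582 0.667 0.466
  outer loop
   vertex 1.2 5.0 2.0
   vertex 0.5 3.9 2.7
   vertex 2.8 5.0 4.0
  endloop
 endfacet
 facet normal -0.867 0.296 -0.402
  outer loop
   vertex 1.2 5.0 2.0
   vertex 0.7 3.4 1.9
   vertex 0.5 3.9 2.7
  endloop
 endfacet
 facet normal -0.319 0.158 -0.935
  outer loop
   vertex 1.2 5.0 2.0
   vertex 4.3 1.2 0.3
   vertex 0.7 3.4 1.9
  endloop
 endfacet
 facet normal -0.220 0.243 -0.945
  outer loop
   vertex 1.2 5.0 2.0
   vertex 3.7 2.6 0.8
   vertex 4.3 1.2 0.3
  endloop
 endfacet
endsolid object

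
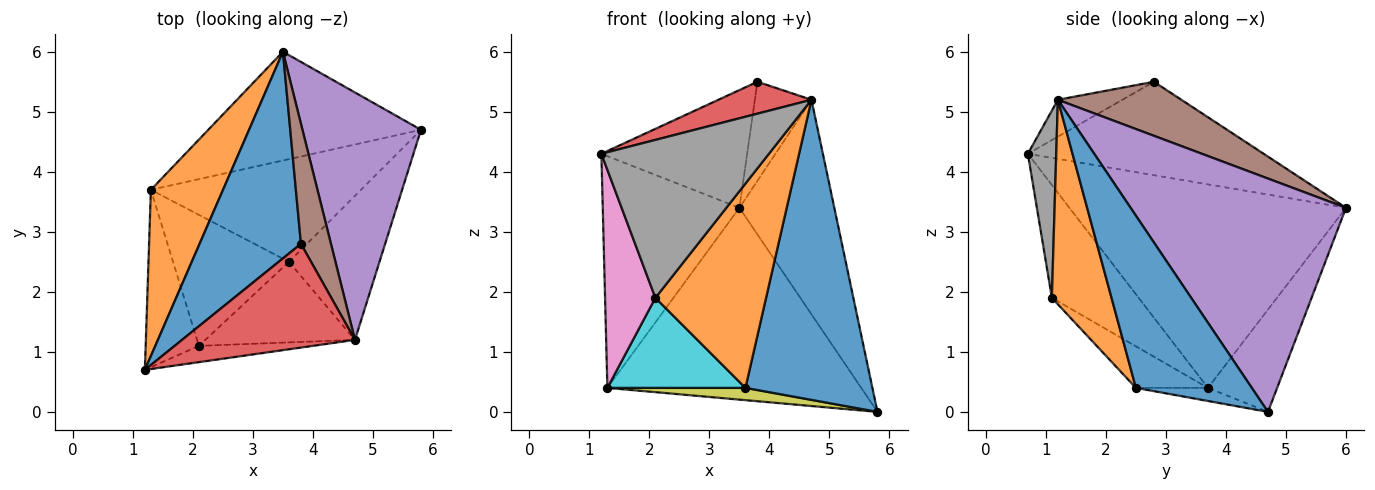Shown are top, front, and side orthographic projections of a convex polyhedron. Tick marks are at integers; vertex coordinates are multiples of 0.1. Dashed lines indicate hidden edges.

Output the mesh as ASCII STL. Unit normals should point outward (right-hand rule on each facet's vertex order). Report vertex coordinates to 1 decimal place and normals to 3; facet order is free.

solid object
 facet normal -0.625 0.386 0.678
  outer loop
   vertex 3.8 2.8 5.5
   vertex 3.5 6.0 3.4
   vertex 1.2 0.7 4.3
  endloop
 endfacet
 facet normal -0.854 0.422 0.303
  outer loop
   vertex 1.3 3.7 0.4
   vertex 1.2 0.7 4.3
   vertex 3.5 6.0 3.4
  endloop
 endfacet
 facet normal -0.231 0.847 -0.480
  outer loop
   vertex 1.3 3.7 0.4
   vertex 3.5 6.0 3.4
   vertex 5.8 4.7 0.0
  endloop
 endfacet
 facet normal -0.200 -0.288 0.937
  outer loop
   vertex 4.7 1.2 5.2
   vertex 3.8 2.8 5.5
   vertex 1.2 0.7 4.3
  endloop
 endfacet
 facet normal 0.830 0.366 0.422
  outer loop
   vertex 4.7 1.2 5.2
   vertex 5.8 4.7 0.0
   vertex 3.5 6.0 3.4
  endloop
 endfacet
 facet normal 0.811 0.372 0.451
  outer loop
   vertex 4.7 1.2 5.2
   vertex 3.5 6.0 3.4
   vertex 3.8 2.8 5.5
  endloop
 endfacet
 facet normal -0.801 -0.464 -0.378
  outer loop
   vertex 2.1 1.1 1.9
   vertex 1.2 0.7 4.3
   vertex 1.3 3.7 0.4
  endloop
 endfacet
 facet normal 0.166 -0.981 -0.101
  outer loop
   vertex 2.1 1.1 1.9
   vertex 4.7 1.2 5.2
   vertex 1.2 0.7 4.3
  endloop
 endfacet
 facet normal -0.062 -0.118 -0.991
  outer loop
   vertex 3.6 2.5 0.4
   vertex 1.3 3.7 0.4
   vertex 5.8 4.7 0.0
  endloop
 endfacet
 facet normal -0.283 -0.543 -0.790
  outer loop
   vertex 3.6 2.5 0.4
   vertex 2.1 1.1 1.9
   vertex 1.3 3.7 0.4
  endloop
 endfacet
 facet normal 0.635 -0.696 -0.334
  outer loop
   vertex 3.6 2.5 0.4
   vertex 5.8 4.7 0.0
   vertex 4.7 1.2 5.2
  endloop
 endfacet
 facet normal 0.448 -0.832 -0.328
  outer loop
   vertex 3.6 2.5 0.4
   vertex 4.7 1.2 5.2
   vertex 2.1 1.1 1.9
  endloop
 endfacet
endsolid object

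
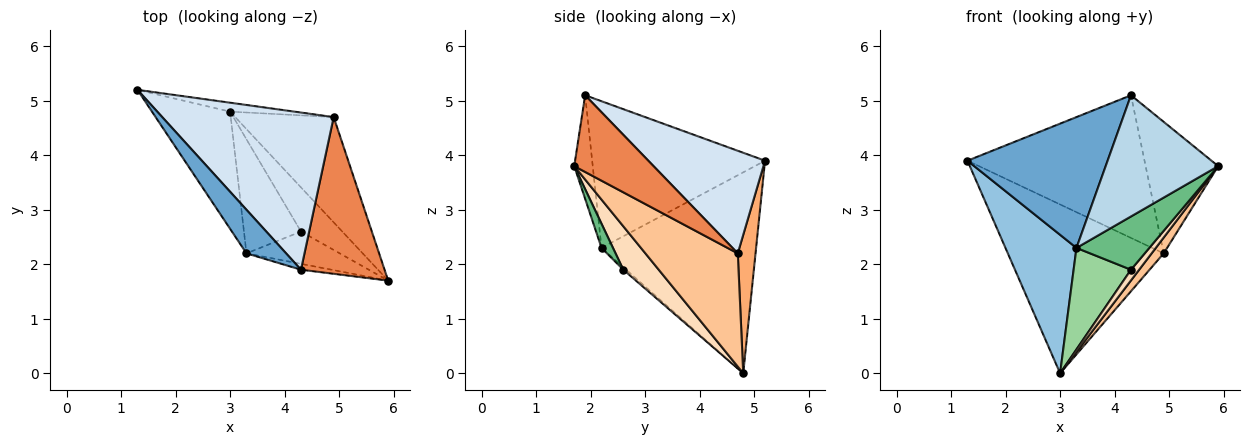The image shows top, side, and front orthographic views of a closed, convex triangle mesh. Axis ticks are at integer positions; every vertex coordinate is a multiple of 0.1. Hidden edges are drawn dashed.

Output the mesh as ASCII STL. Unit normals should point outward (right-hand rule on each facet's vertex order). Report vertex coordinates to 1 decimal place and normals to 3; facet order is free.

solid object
 facet normal -0.760 -0.616 0.205
  outer loop
   vertex 3.3 2.2 2.3
   vertex 4.3 1.9 5.1
   vertex 1.3 5.2 3.9
  endloop
 endfacet
 facet normal -0.857 -0.394 -0.333
  outer loop
   vertex 3.3 2.2 2.3
   vertex 1.3 5.2 3.9
   vertex 3.0 4.8 0.0
  endloop
 endfacet
 facet normal -0.162 -0.986 -0.048
  outer loop
   vertex 3.3 2.2 2.3
   vertex 5.9 1.7 3.8
   vertex 4.3 1.9 5.1
  endloop
 endfacet
 facet normal 0.405 0.614 0.677
  outer loop
   vertex 4.9 4.7 2.2
   vertex 1.3 5.2 3.9
   vertex 4.3 1.9 5.1
  endloop
 endfacet
 facet normal 0.575 0.526 0.627
  outer loop
   vertex 4.9 4.7 2.2
   vertex 4.3 1.9 5.1
   vertex 5.9 1.7 3.8
  endloop
 endfacet
 facet normal 0.113 0.992 -0.053
  outer loop
   vertex 4.9 4.7 2.2
   vertex 3.0 4.8 0.0
   vertex 1.3 5.2 3.9
  endloop
 endfacet
 facet normal 0.751 -0.098 -0.653
  outer loop
   vertex 4.9 4.7 2.2
   vertex 5.9 1.7 3.8
   vertex 3.0 4.8 0.0
  endloop
 endfacet
 facet normal 0.715 -0.165 -0.680
  outer loop
   vertex 4.3 2.6 1.9
   vertex 3.0 4.8 0.0
   vertex 5.9 1.7 3.8
  endloop
 endfacet
 facet normal 0.133 -0.847 -0.514
  outer loop
   vertex 4.3 2.6 1.9
   vertex 5.9 1.7 3.8
   vertex 3.3 2.2 2.3
  endloop
 endfacet
 facet normal -0.033 -0.664 -0.747
  outer loop
   vertex 4.3 2.6 1.9
   vertex 3.3 2.2 2.3
   vertex 3.0 4.8 0.0
  endloop
 endfacet
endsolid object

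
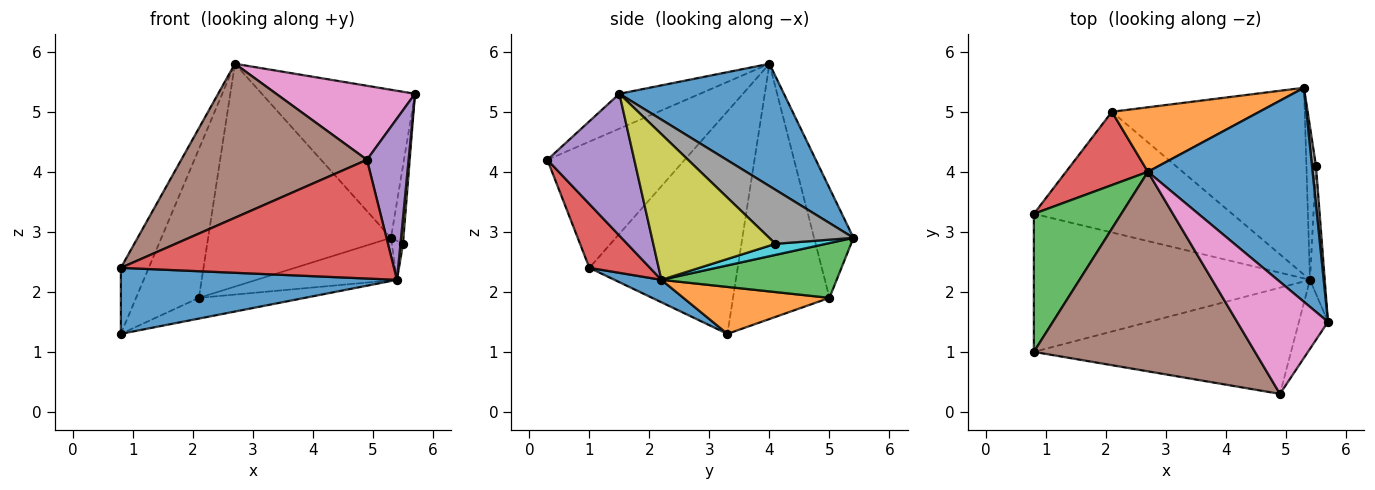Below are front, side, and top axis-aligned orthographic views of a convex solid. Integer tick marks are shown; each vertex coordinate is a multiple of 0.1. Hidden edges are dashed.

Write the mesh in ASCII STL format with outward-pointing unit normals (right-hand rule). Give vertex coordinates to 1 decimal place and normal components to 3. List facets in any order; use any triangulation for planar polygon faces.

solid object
 facet normal 0.521 0.485 0.702
  outer loop
   vertex 2.7 4.0 5.8
   vertex 5.7 1.5 5.3
   vertex 5.3 5.4 2.9
  endloop
 endfacet
 facet normal -0.203 0.941 0.272
  outer loop
   vertex 2.1 5.0 1.9
   vertex 2.7 4.0 5.8
   vertex 5.3 5.4 2.9
  endloop
 endfacet
 facet normal 0.267 0.214 -0.940
  outer loop
   vertex 5.4 2.2 2.2
   vertex 2.1 5.0 1.9
   vertex 5.3 5.4 2.9
  endloop
 endfacet
 facet normal 0.163 -0.735 -0.658
  outer loop
   vertex 4.9 0.3 4.2
   vertex 0.8 1.0 2.4
   vertex 5.4 2.2 2.2
  endloop
 endfacet
 facet normal 0.887 -0.425 -0.182
  outer loop
   vertex 4.9 0.3 4.2
   vertex 5.4 2.2 2.2
   vertex 5.7 1.5 5.3
  endloop
 endfacet
 facet normal -0.412 -0.557 0.721
  outer loop
   vertex 4.9 0.3 4.2
   vertex 2.7 4.0 5.8
   vertex 0.8 1.0 2.4
  endloop
 endfacet
 facet normal -0.305 -0.525 0.795
  outer loop
   vertex 4.9 0.3 4.2
   vertex 5.7 1.5 5.3
   vertex 2.7 4.0 5.8
  endloop
 endfacet
 facet normal 0.987 0.146 0.073
  outer loop
   vertex 5.5 4.1 2.8
   vertex 5.3 5.4 2.9
   vertex 5.7 1.5 5.3
  endloop
 endfacet
 facet normal 0.995 -0.020 -0.101
  outer loop
   vertex 5.5 4.1 2.8
   vertex 5.7 1.5 5.3
   vertex 5.4 2.2 2.2
  endloop
 endfacet
 facet normal 0.746 0.164 -0.645
  outer loop
   vertex 5.5 4.1 2.8
   vertex 5.4 2.2 2.2
   vertex 5.3 5.4 2.9
  endloop
 endfacet
 facet normal 0.073 -0.430 -0.900
  outer loop
   vertex 0.8 3.3 1.3
   vertex 5.4 2.2 2.2
   vertex 0.8 1.0 2.4
  endloop
 endfacet
 facet normal 0.227 0.165 -0.960
  outer loop
   vertex 0.8 3.3 1.3
   vertex 2.1 5.0 1.9
   vertex 5.4 2.2 2.2
  endloop
 endfacet
 facet normal -0.917 0.172 0.360
  outer loop
   vertex 0.8 3.3 1.3
   vertex 0.8 1.0 2.4
   vertex 2.7 4.0 5.8
  endloop
 endfacet
 facet normal -0.809 0.527 0.260
  outer loop
   vertex 0.8 3.3 1.3
   vertex 2.7 4.0 5.8
   vertex 2.1 5.0 1.9
  endloop
 endfacet
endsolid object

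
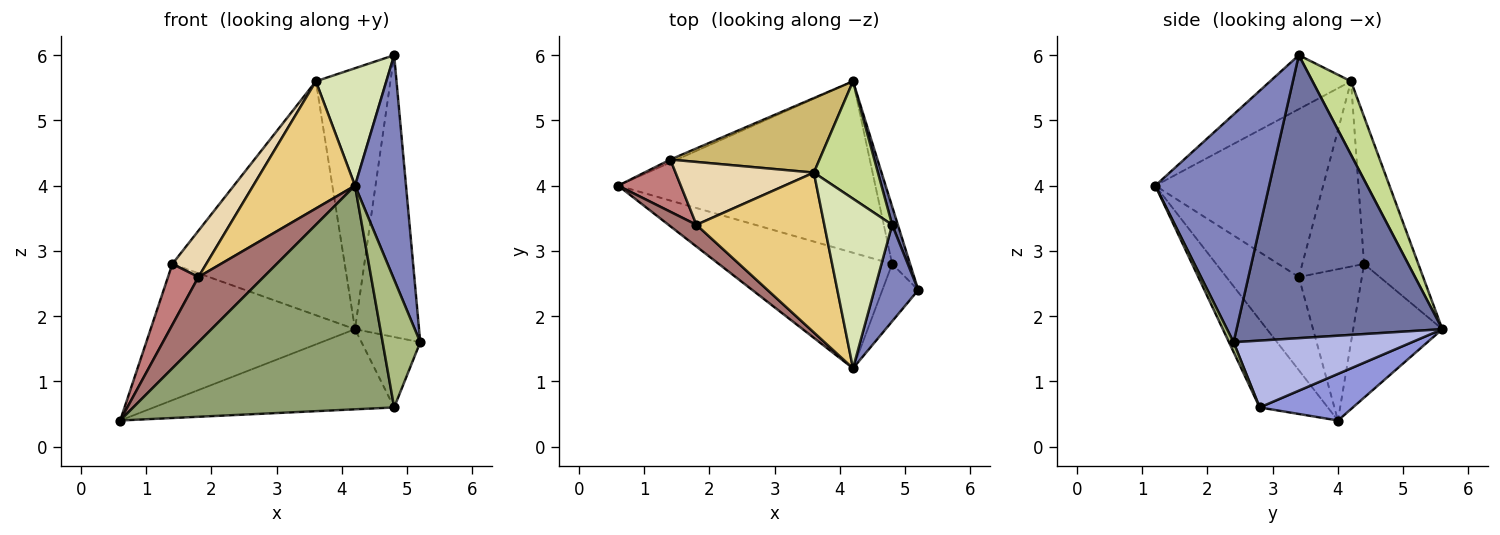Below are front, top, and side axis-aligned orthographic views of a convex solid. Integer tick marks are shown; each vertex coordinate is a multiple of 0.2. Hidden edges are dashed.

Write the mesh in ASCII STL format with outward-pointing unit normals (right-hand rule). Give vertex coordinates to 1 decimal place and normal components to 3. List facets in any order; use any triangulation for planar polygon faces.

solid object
 facet normal 0.955 0.297 0.019
  outer loop
   vertex 4.8 3.4 6.0
   vertex 5.2 2.4 1.6
   vertex 4.2 5.6 1.8
  endloop
 endfacet
 facet normal 0.899 -0.403 0.173
  outer loop
   vertex 4.2 1.2 4.0
   vertex 5.2 2.4 1.6
   vertex 4.8 3.4 6.0
  endloop
 endfacet
 facet normal 0.162 0.418 -0.894
  outer loop
   vertex 4.8 2.8 0.6
   vertex 0.6 4.0 0.4
   vertex 4.2 5.6 1.8
  endloop
 endfacet
 facet normal 0.920 0.303 -0.247
  outer loop
   vertex 4.8 2.8 0.6
   vertex 4.2 5.6 1.8
   vertex 5.2 2.4 1.6
  endloop
 endfacet
 facet normal -0.226 -0.865 -0.447
  outer loop
   vertex 4.8 2.8 0.6
   vertex 4.2 1.2 4.0
   vertex 0.6 4.0 0.4
  endloop
 endfacet
 facet normal 0.111 -0.907 -0.407
  outer loop
   vertex 4.8 2.8 0.6
   vertex 5.2 2.4 1.6
   vertex 4.2 1.2 4.0
  endloop
 endfacet
 facet normal 0.426 0.825 0.371
  outer loop
   vertex 3.6 4.2 5.6
   vertex 4.8 3.4 6.0
   vertex 4.2 5.6 1.8
  endloop
 endfacet
 facet normal -0.547 -0.476 0.688
  outer loop
   vertex 3.6 4.2 5.6
   vertex 4.2 1.2 4.0
   vertex 4.8 3.4 6.0
  endloop
 endfacet
 facet normal -0.400 0.916 -0.019
  outer loop
   vertex 1.4 4.4 2.8
   vertex 4.2 5.6 1.8
   vertex 0.6 4.0 0.4
  endloop
 endfacet
 facet normal -0.287 0.913 0.291
  outer loop
   vertex 1.4 4.4 2.8
   vertex 3.6 4.2 5.6
   vertex 4.2 5.6 1.8
  endloop
 endfacet
 facet normal -0.717 -0.434 0.546
  outer loop
   vertex 1.8 3.4 2.6
   vertex 4.2 1.2 4.0
   vertex 3.6 4.2 5.6
  endloop
 endfacet
 facet normal -0.733 -0.403 0.547
  outer loop
   vertex 1.8 3.4 2.6
   vertex 3.6 4.2 5.6
   vertex 1.4 4.4 2.8
  endloop
 endfacet
 facet normal -0.725 -0.653 0.218
  outer loop
   vertex 1.8 3.4 2.6
   vertex 0.6 4.0 0.4
   vertex 4.2 1.2 4.0
  endloop
 endfacet
 facet normal -0.844 -0.407 0.349
  outer loop
   vertex 1.8 3.4 2.6
   vertex 1.4 4.4 2.8
   vertex 0.6 4.0 0.4
  endloop
 endfacet
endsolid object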